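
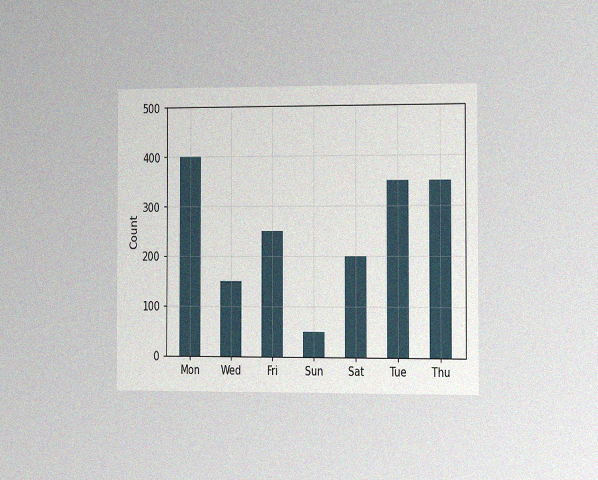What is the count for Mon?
The chart is viewed at a slight angle, with some photo noise. Reading along the chart's y-axis, the Mon bar reaches 400.

400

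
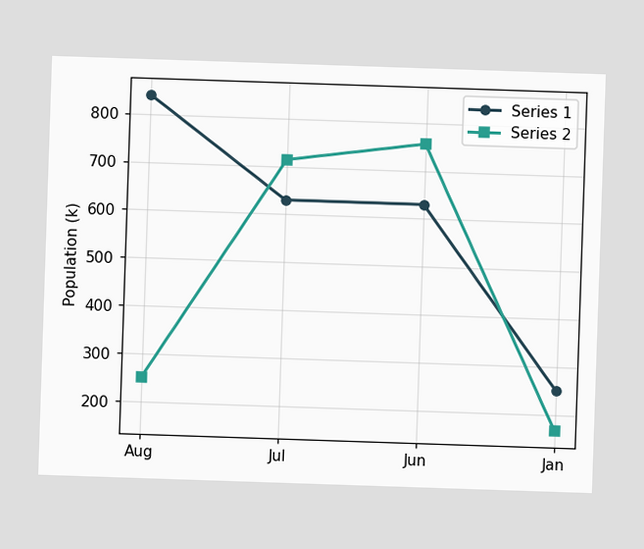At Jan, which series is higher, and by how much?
At Jan, Series 1 sits above the other line by 84k.

Series 1, by 84k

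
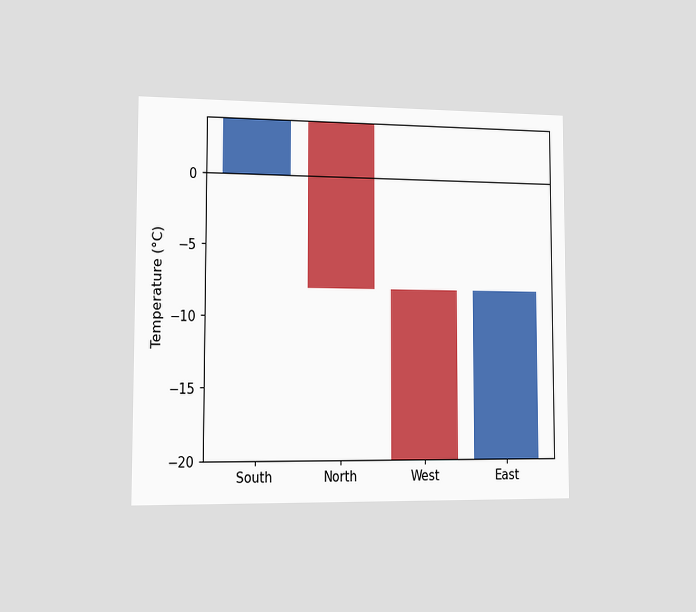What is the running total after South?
4°C

The chart is viewed slightly from the left. After South the running total reaches 4°C.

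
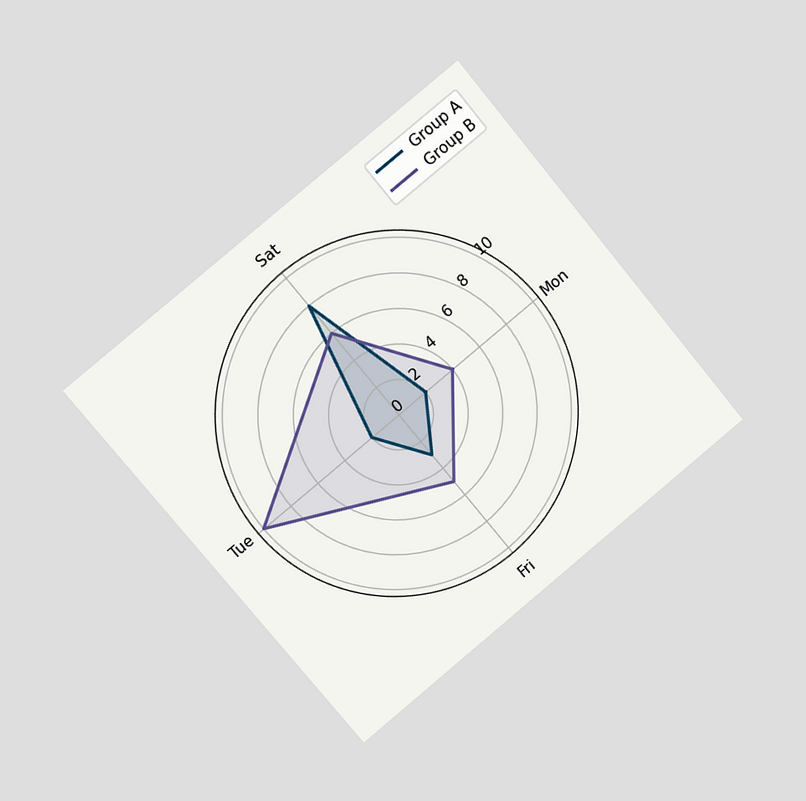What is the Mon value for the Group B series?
4

The chart is tilted about 40° counter-clockwise and viewed slightly from the left. On the Mon axis, Group B reaches 4.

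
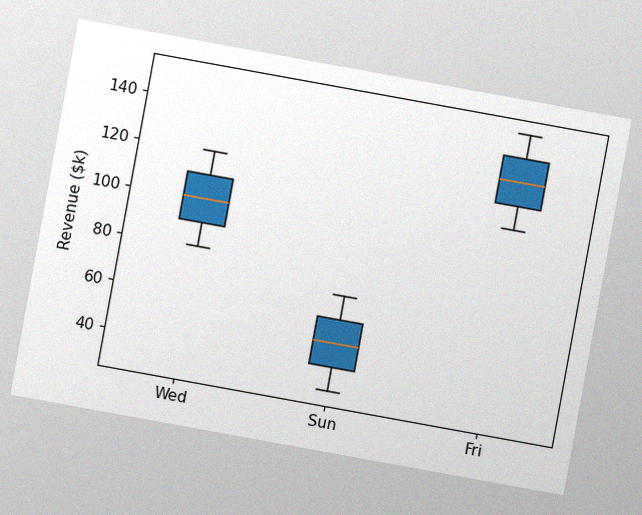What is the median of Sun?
$50k

The chart is tilted about 10° clockwise, with some photo noise. The median line in the Sun box sits at $50k.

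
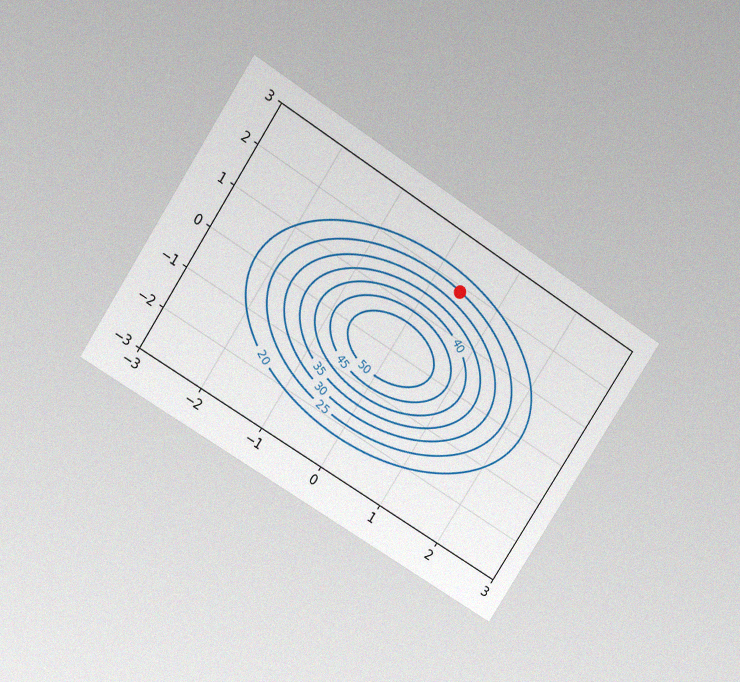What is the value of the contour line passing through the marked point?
25

The chart is tilted about 33° clockwise and viewed slightly from above, with some photo noise. The marked point sits on the contour labelled 25.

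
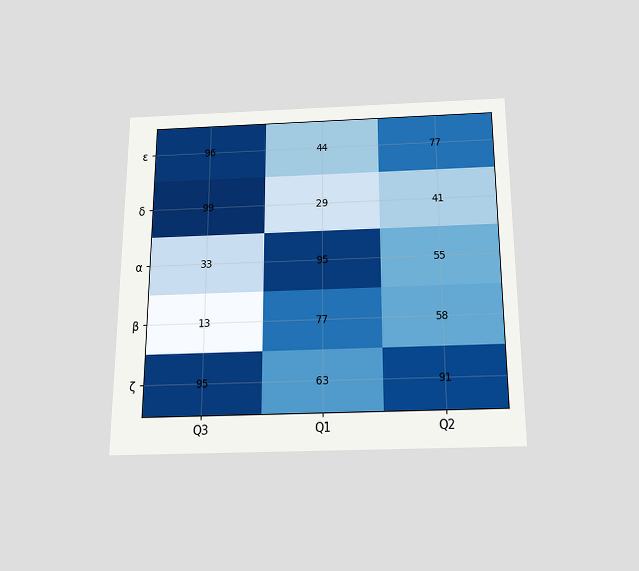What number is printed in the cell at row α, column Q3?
33

The chart is viewed slightly from below. The (α, Q3) cell reads 33.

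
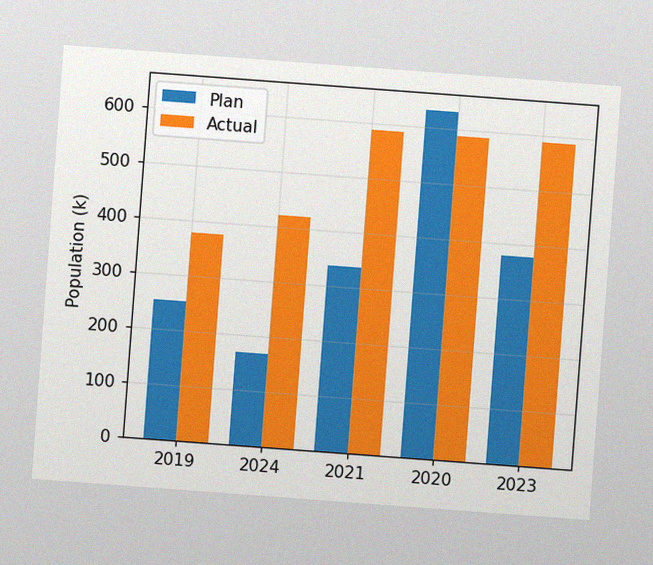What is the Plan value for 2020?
630k

The chart is tilted about 4° clockwise, with some photo noise. The Plan bar at 2020 reaches 630k on the y-axis.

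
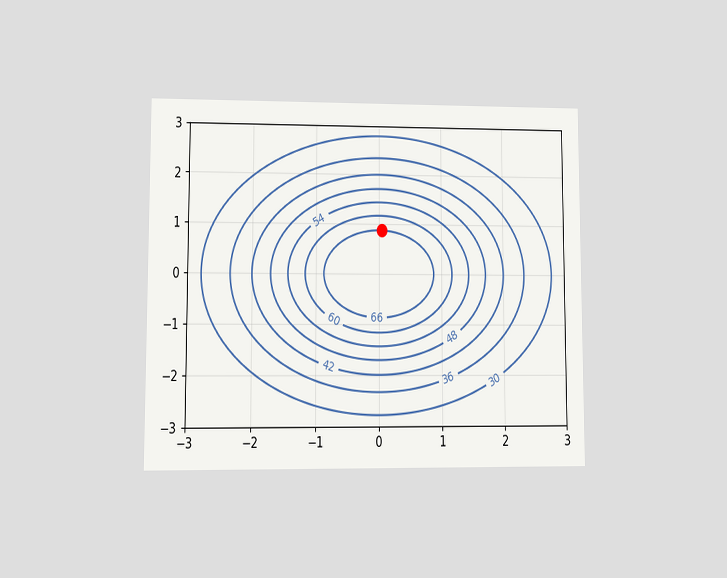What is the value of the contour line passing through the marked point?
The chart is viewed at a slight angle. The marked point sits on the contour labelled 66.

66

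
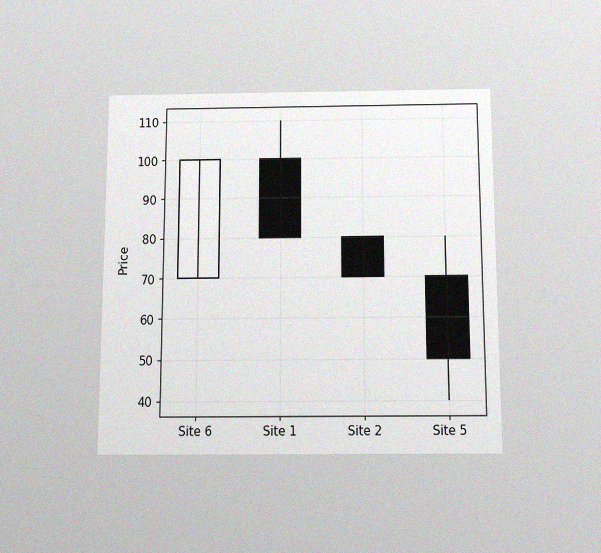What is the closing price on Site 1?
The chart is viewed slightly from below, with some photo noise. The Site 1 candle closes at 80.

80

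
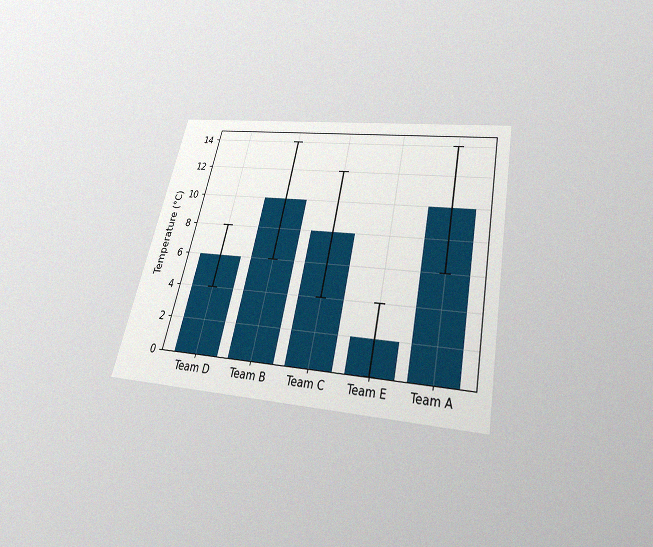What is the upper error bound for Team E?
The chart is tilted about 12° clockwise and viewed slightly from below, with some photo noise. The Team E bar's upper whisker reaches 4°C.

4°C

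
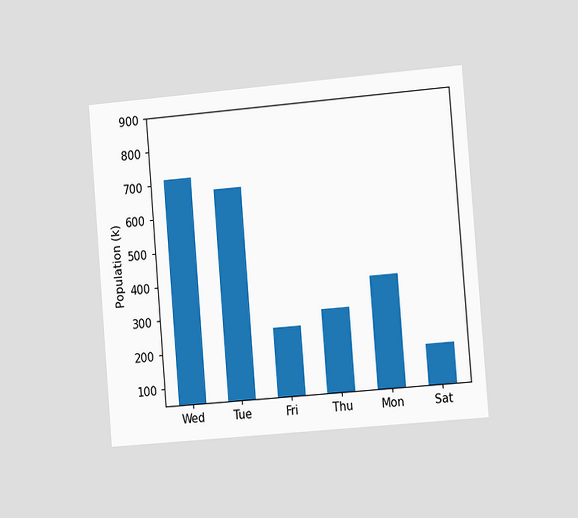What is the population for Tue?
672k

The chart is tilted about 5° counter-clockwise and viewed slightly from the right. Reading along the chart's y-axis, the Tue bar reaches 672k.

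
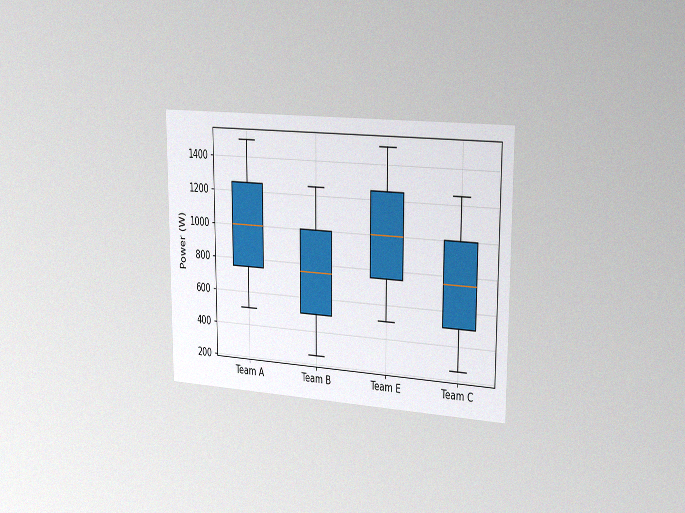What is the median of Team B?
750W

The chart is viewed slightly from the right, with some photo noise. The median line in the Team B box sits at 750W.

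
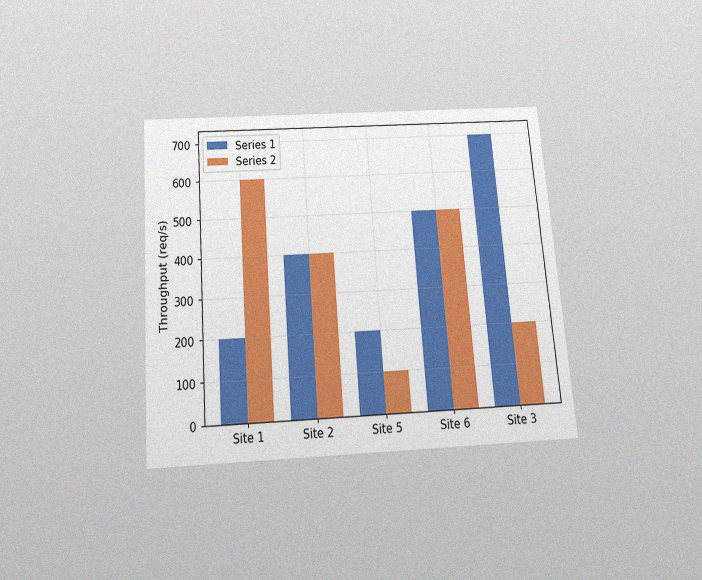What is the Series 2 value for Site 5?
The chart is tilted about 4° counter-clockwise and viewed slightly from below, with some photo noise. The Series 2 bar at Site 5 reaches 100req/s on the y-axis.

100req/s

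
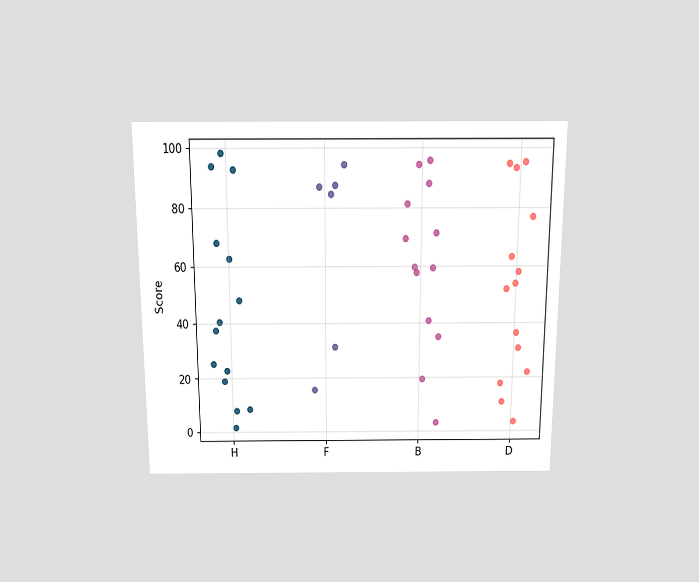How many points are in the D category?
14

The chart is viewed slightly from above. Counting the markers in the D column gives 14.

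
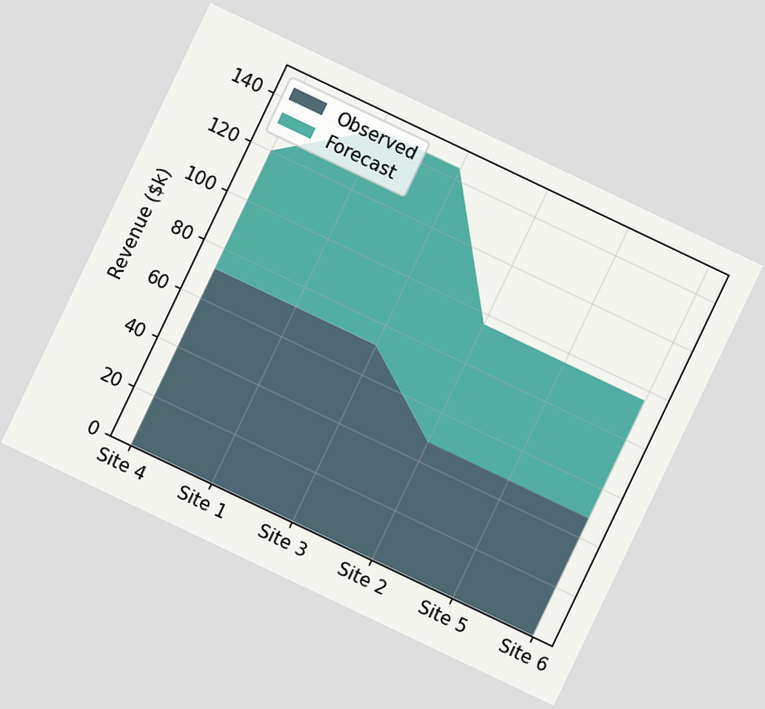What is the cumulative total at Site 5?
The chart is tilted about 25° clockwise. The stacked total at Site 5 reaches $96k.

$96k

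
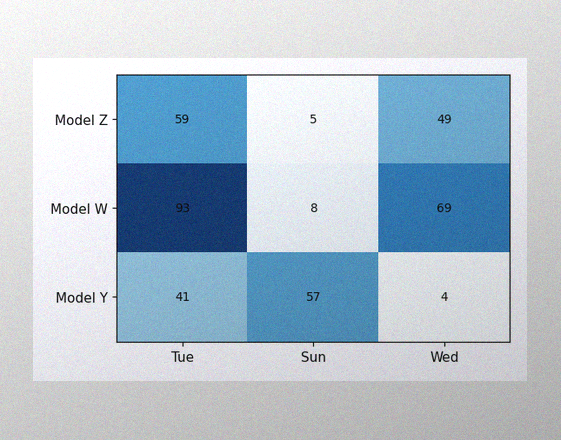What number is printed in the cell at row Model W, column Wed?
69

The image has some photo noise and uneven lighting. The (Model W, Wed) cell reads 69.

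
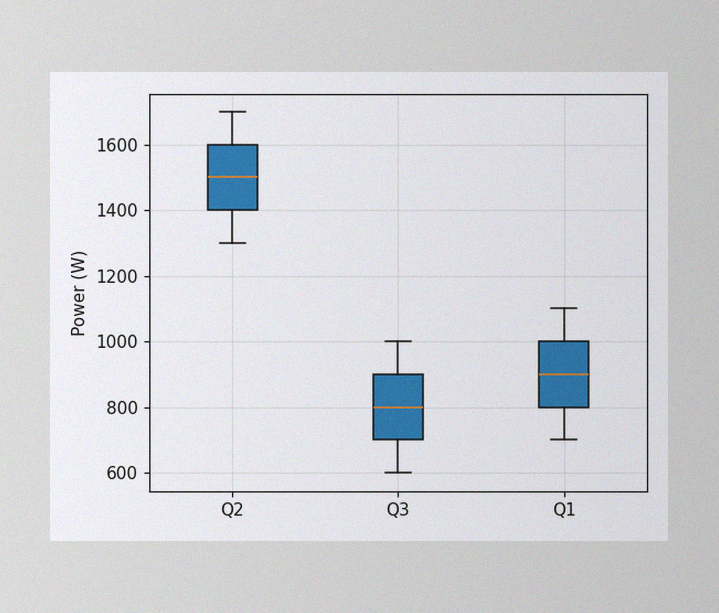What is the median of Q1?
900W

The image has some photo noise and uneven lighting. The median line in the Q1 box sits at 900W.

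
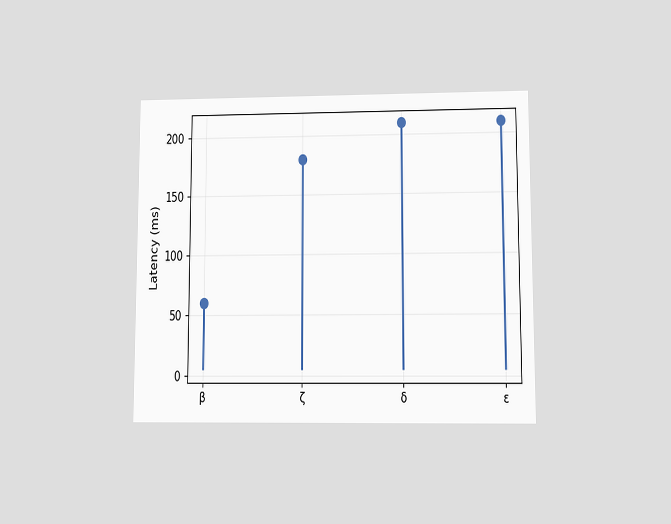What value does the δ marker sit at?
The chart is viewed at a slight angle. The δ marker sits at 210ms.

210ms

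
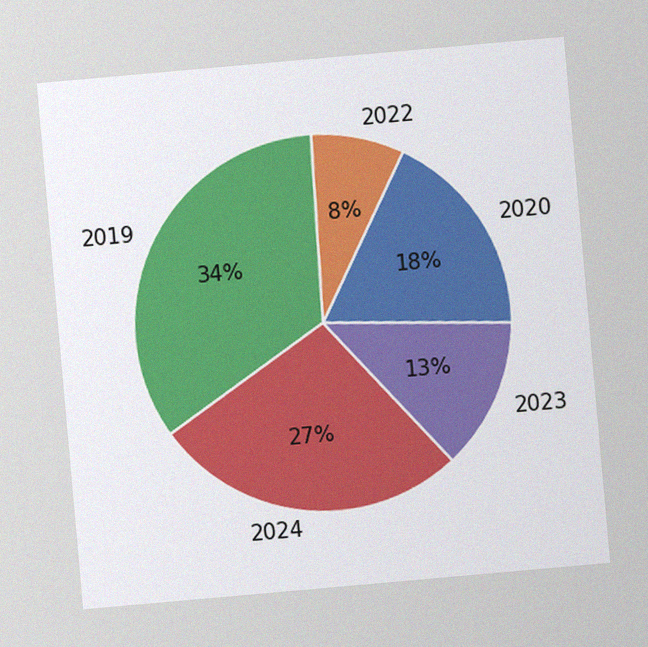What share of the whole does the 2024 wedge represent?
The chart is tilted about 5° counter-clockwise, with some photo noise. The 2024 slice takes up 27% of the pie.

27%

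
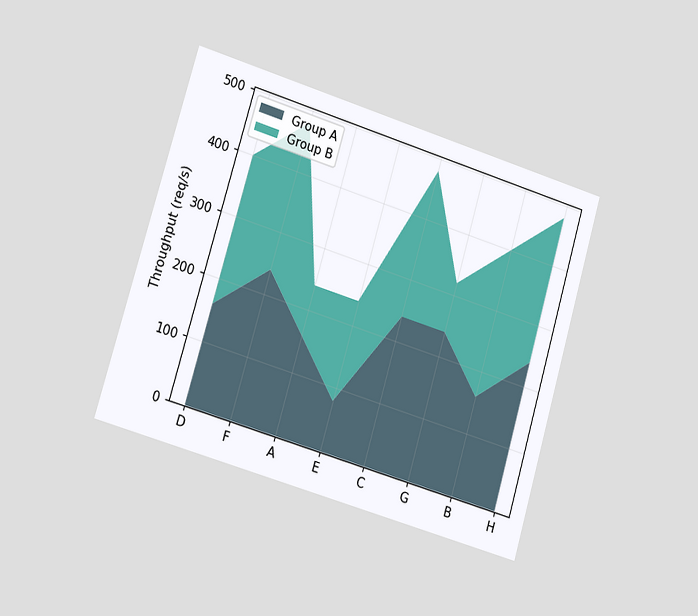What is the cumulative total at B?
400req/s

The chart is tilted about 16° clockwise and viewed slightly from the left. The stacked total at B reaches 400req/s.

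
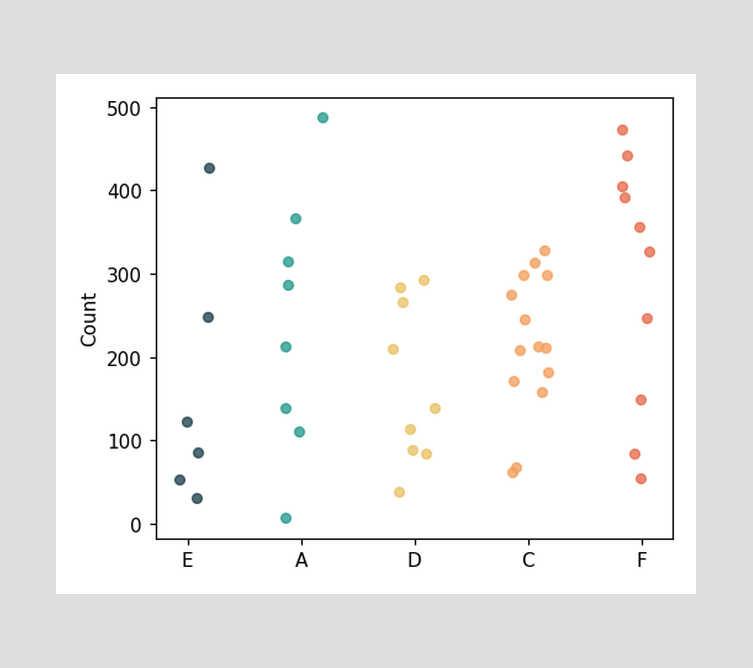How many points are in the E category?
Counting the markers in the E column gives 6.

6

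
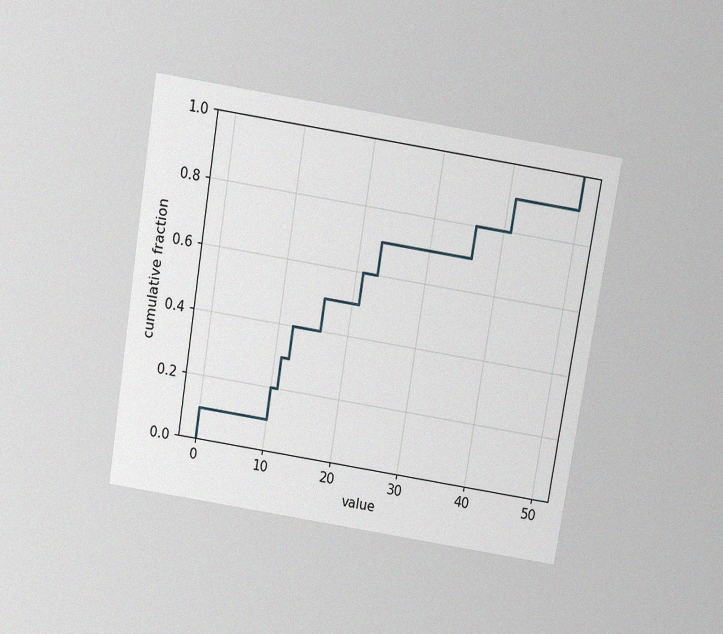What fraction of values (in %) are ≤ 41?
The chart is tilted about 9° clockwise and viewed slightly from above, with some photo noise. At x=41 the ECDF step is at 90%.

90%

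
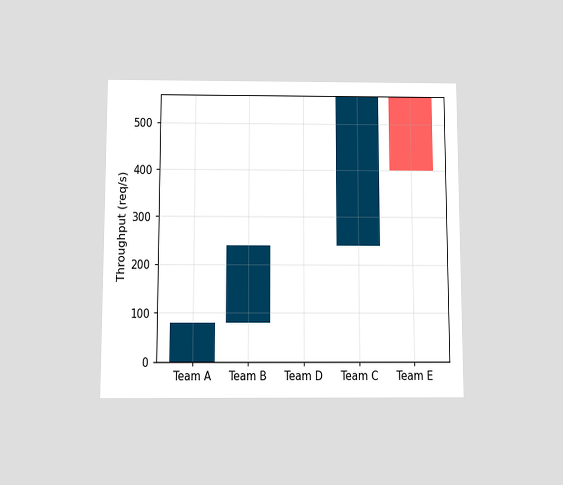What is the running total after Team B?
The chart is viewed slightly from below. After Team B the running total reaches 240req/s.

240req/s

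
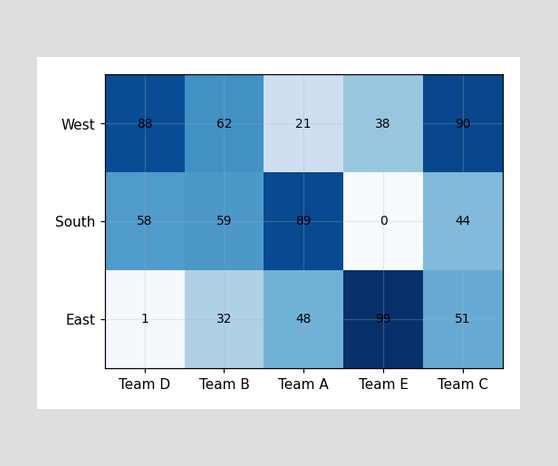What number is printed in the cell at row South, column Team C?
44

The (South, Team C) cell reads 44.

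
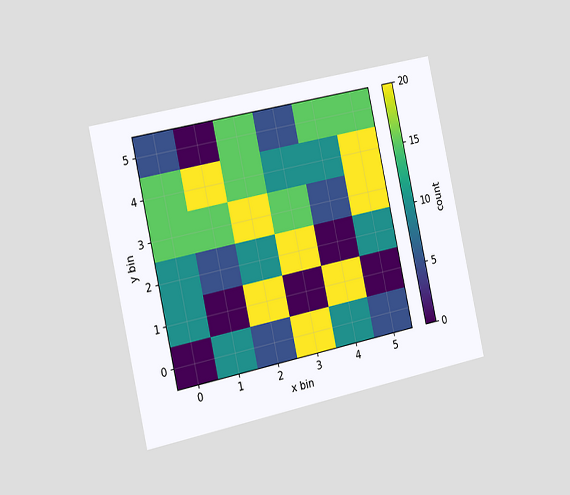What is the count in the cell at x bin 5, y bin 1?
0

The chart is tilted about 12° counter-clockwise and viewed slightly from the left. Matching the cell (5, 1) against the colorbar gives 0.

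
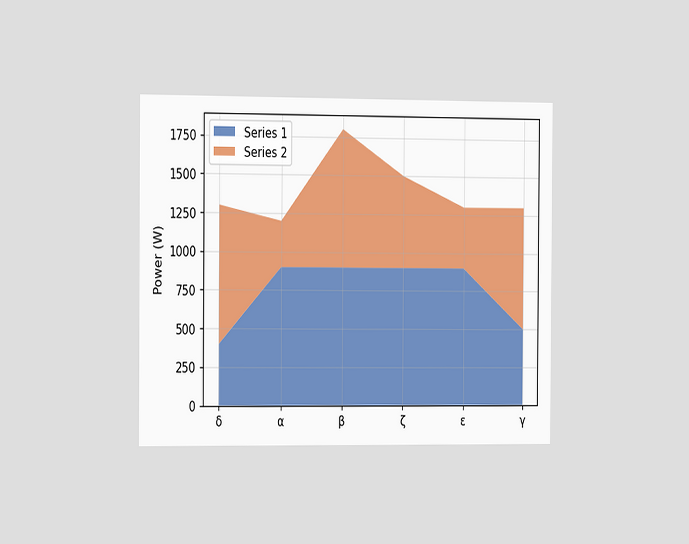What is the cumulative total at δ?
1300W

The chart is viewed at a slight angle. The stacked total at δ reaches 1300W.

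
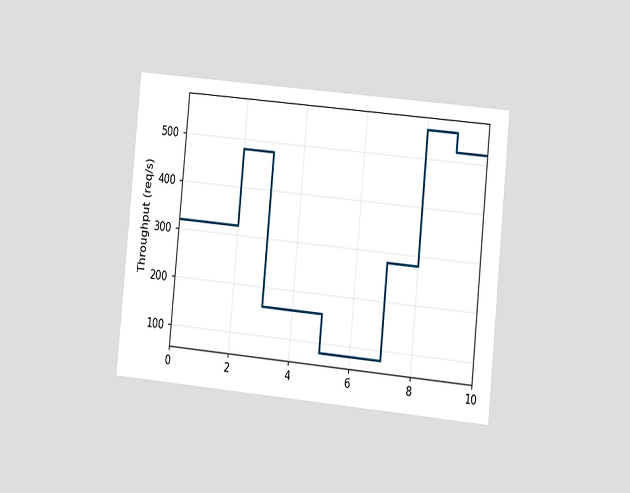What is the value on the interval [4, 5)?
160req/s

The chart is tilted about 6° clockwise and viewed slightly from the right. On [4, 5) the step sits at 160req/s.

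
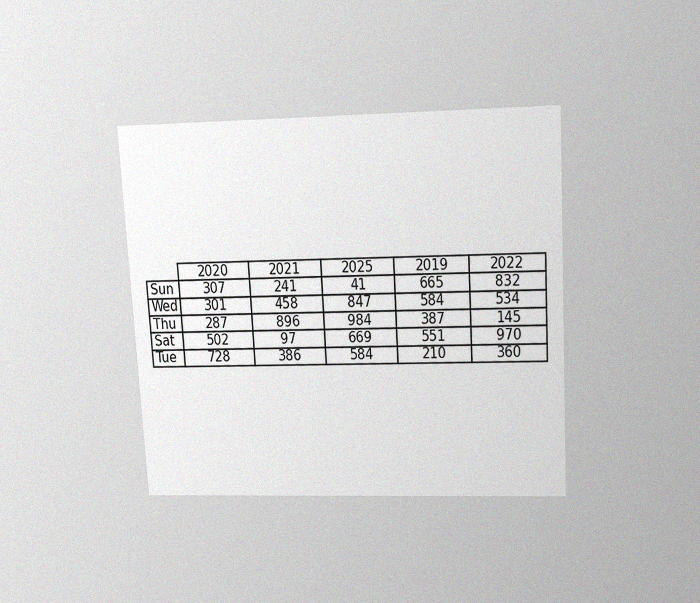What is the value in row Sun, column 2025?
The chart is tilted about 3° counter-clockwise and viewed slightly from above, with some photo noise. The (Sun, 2025) cell reads 41.

41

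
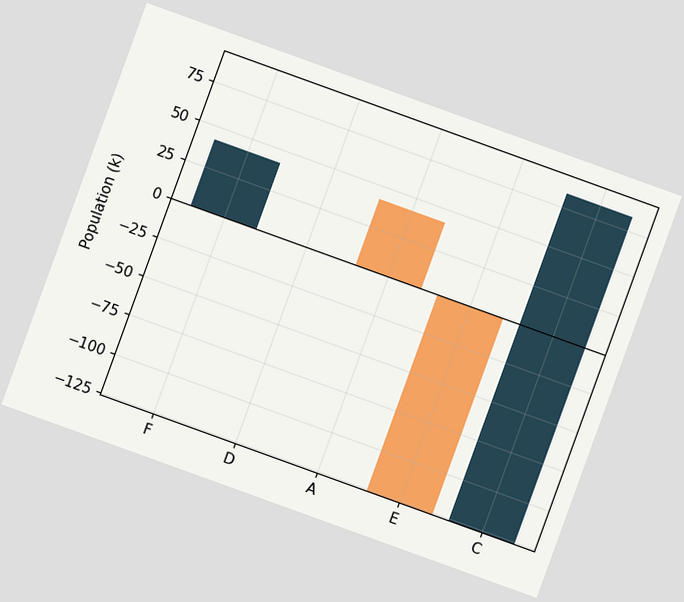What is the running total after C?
The chart is tilted about 20° clockwise. After C the running total reaches 84k.

84k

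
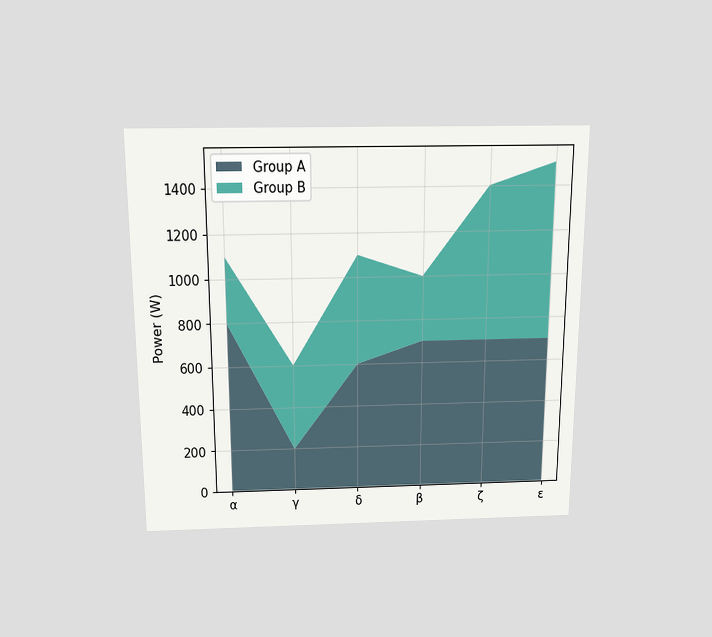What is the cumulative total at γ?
600W

The chart is viewed slightly from above. The stacked total at γ reaches 600W.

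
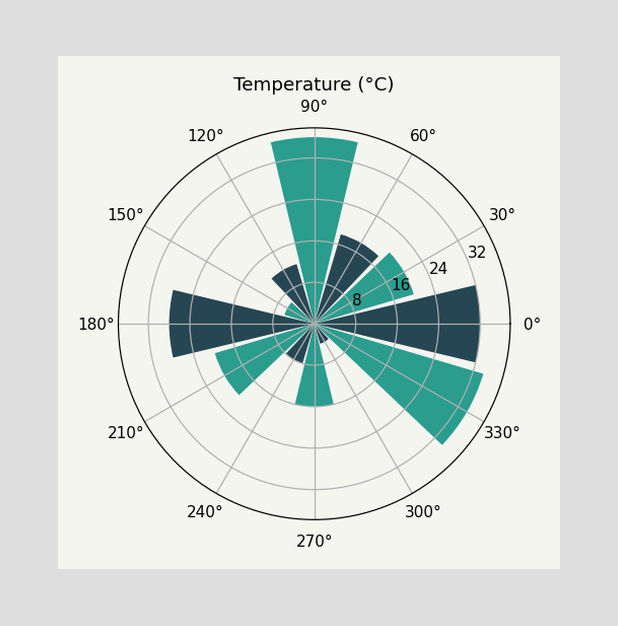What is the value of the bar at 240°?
8°C

The bar at 240° reaches 8°C on the radial axis.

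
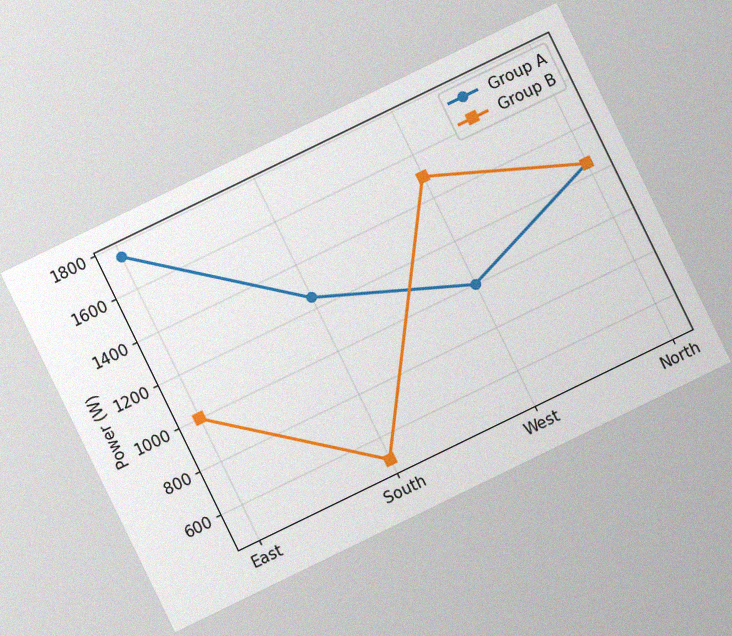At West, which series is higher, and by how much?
The chart is tilted about 26° counter-clockwise, with some photo noise. At West, Group B sits above the other line by 500W.

Group B, by 500W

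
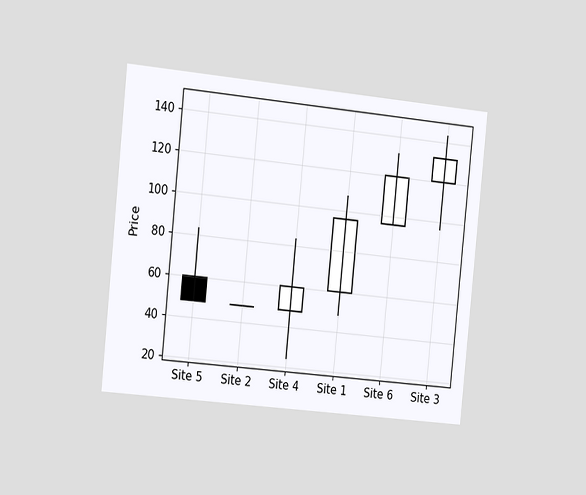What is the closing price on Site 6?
The chart is tilted about 6° clockwise and viewed slightly from the left. The Site 6 candle closes at 120.

120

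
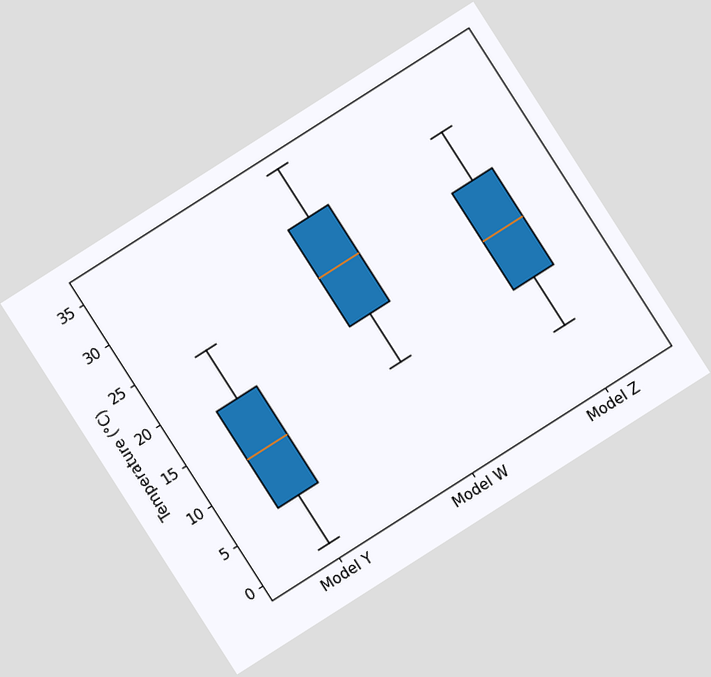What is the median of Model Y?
12°C

The chart is tilted about 33° counter-clockwise. The median line in the Model Y box sits at 12°C.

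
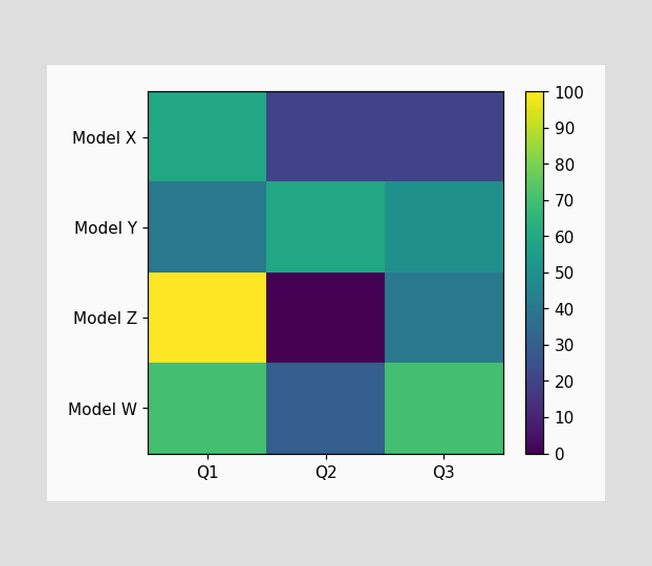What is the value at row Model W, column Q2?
Matching cell (Model W, Q2) against the colorbar gives 30.

30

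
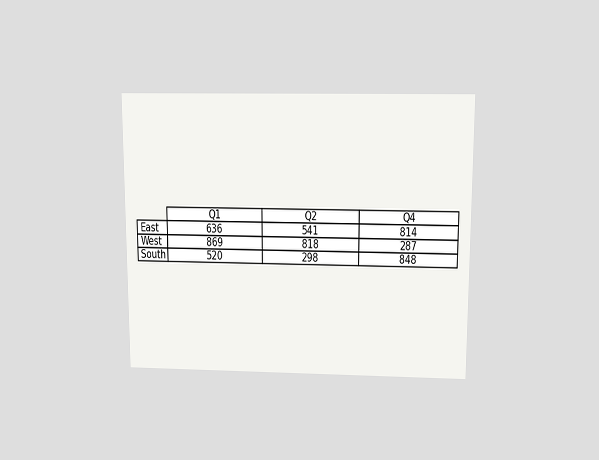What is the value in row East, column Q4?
The chart is viewed slightly from above. The (East, Q4) cell reads 814.

814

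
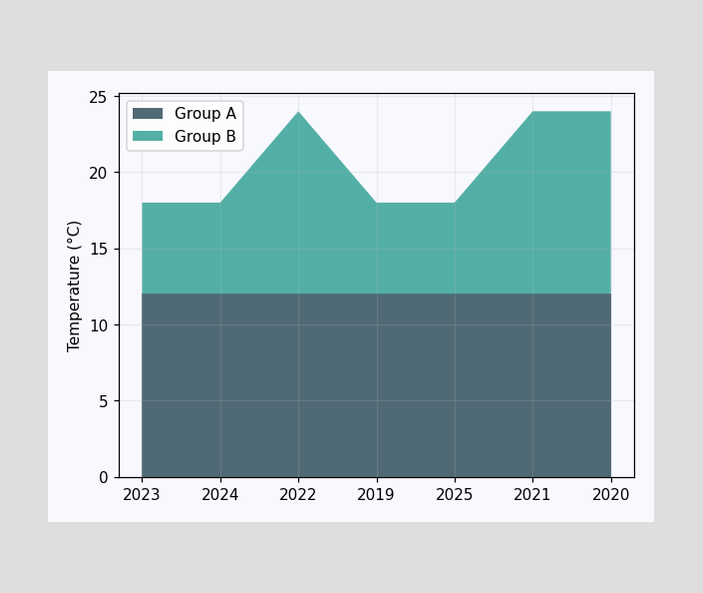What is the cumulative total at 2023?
The stacked total at 2023 reaches 18°C.

18°C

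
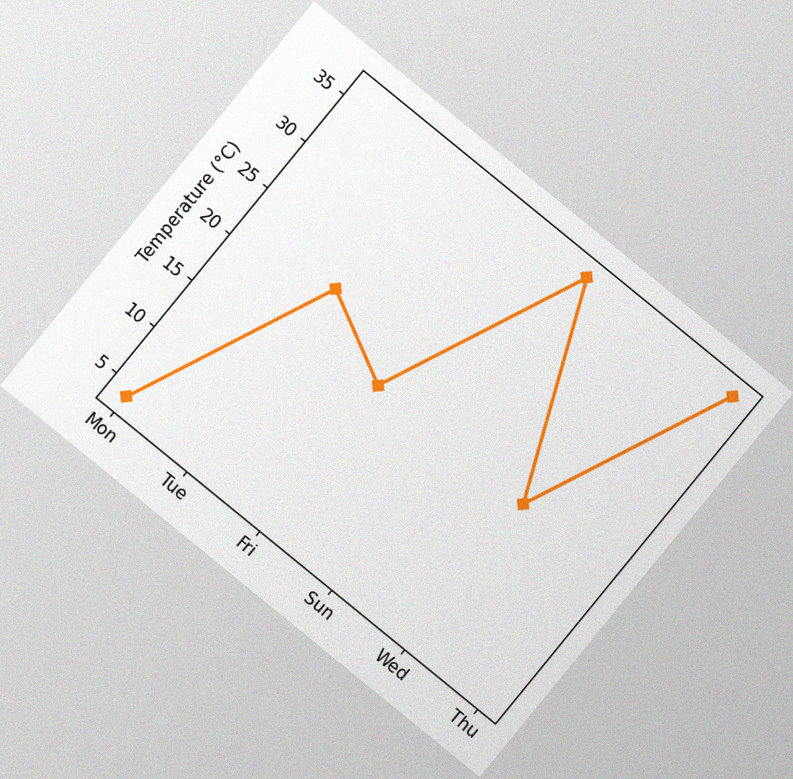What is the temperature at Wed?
18°C

The chart is tilted about 39° clockwise, with some photo noise. At Wed, the line is at 18°C.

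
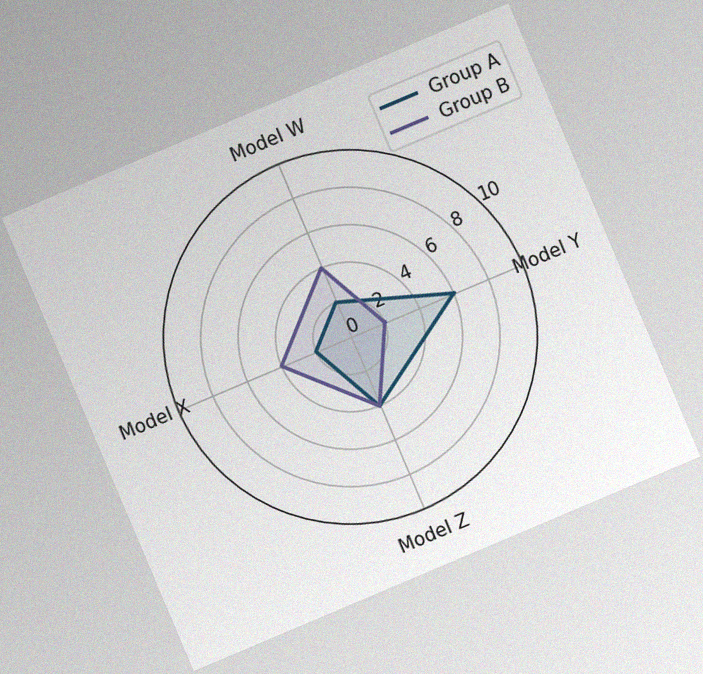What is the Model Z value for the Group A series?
The chart is tilted about 23° counter-clockwise, with some photo noise. On the Model Z axis, Group A reaches 4.

4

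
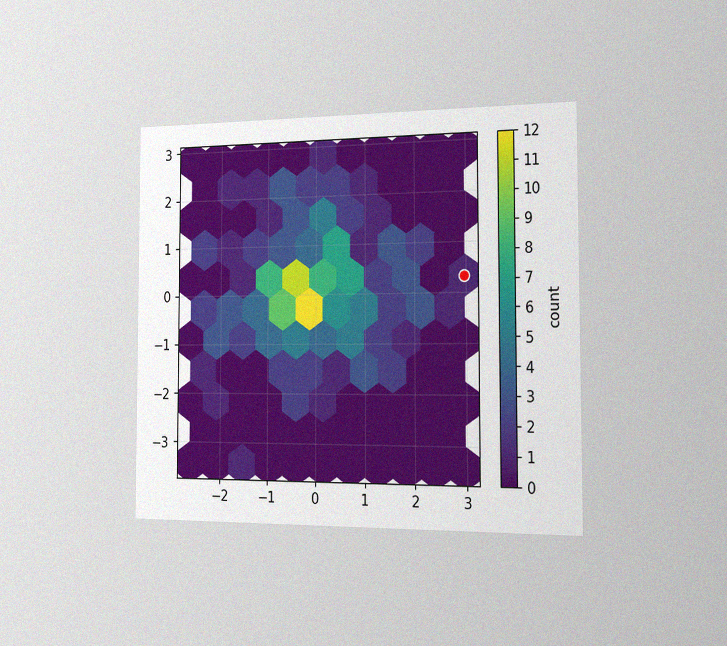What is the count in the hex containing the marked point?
The chart is viewed slightly from the right, with some photo noise. The marked hex reads 1 on the colorbar.

1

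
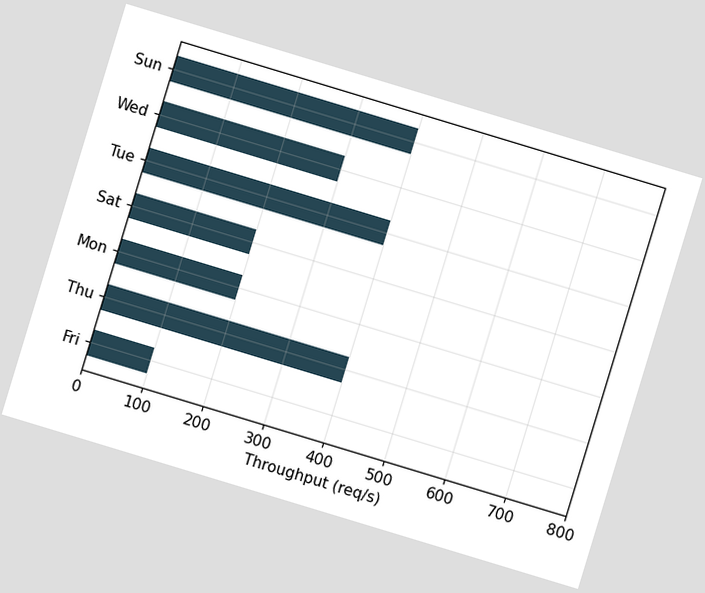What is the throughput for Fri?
100req/s

The chart is tilted about 17° clockwise. Reading along the chart's x-axis, the Fri bar reaches 100req/s.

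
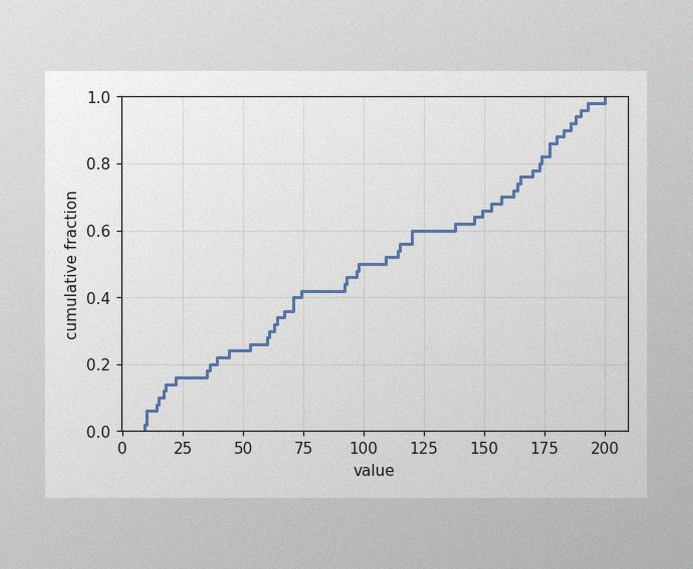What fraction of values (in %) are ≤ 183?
The image has some photo noise and uneven lighting. At x=183 the ECDF step is at 90%.

90%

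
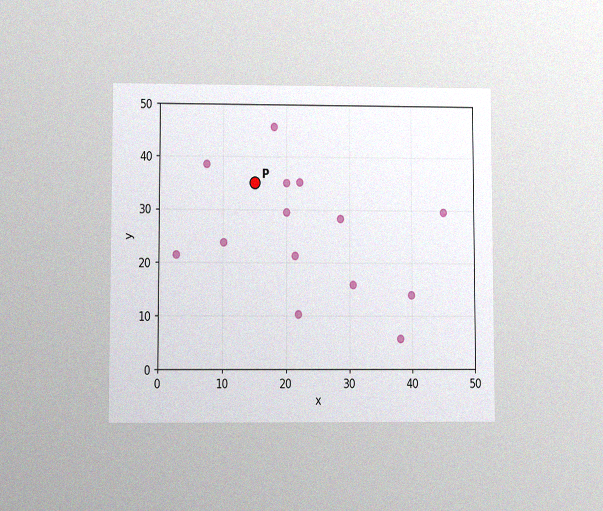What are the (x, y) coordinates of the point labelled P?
The chart is viewed at a slight angle, with some photo noise. Following the gridlines from P to each axis, P sits at (15, 35).

(15, 35)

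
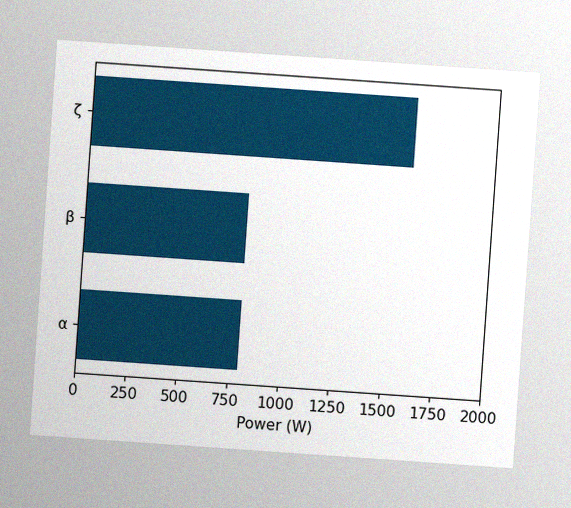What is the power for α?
The chart is tilted about 4° clockwise, with some photo noise. Reading along the chart's x-axis, the α bar reaches 800W.

800W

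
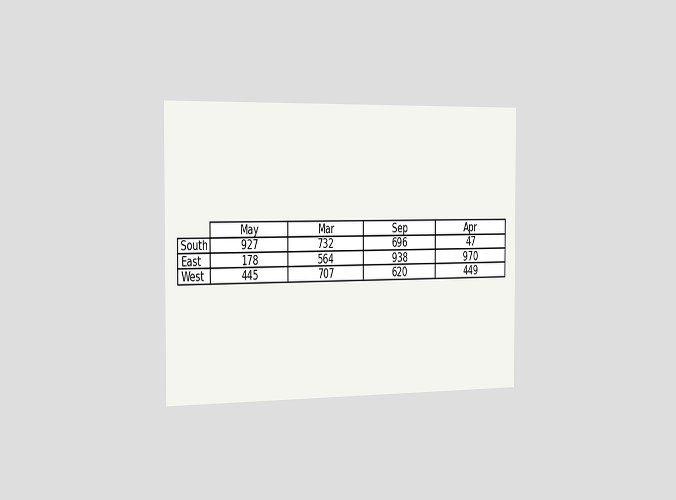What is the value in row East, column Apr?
970

The chart is viewed slightly from the left. The (East, Apr) cell reads 970.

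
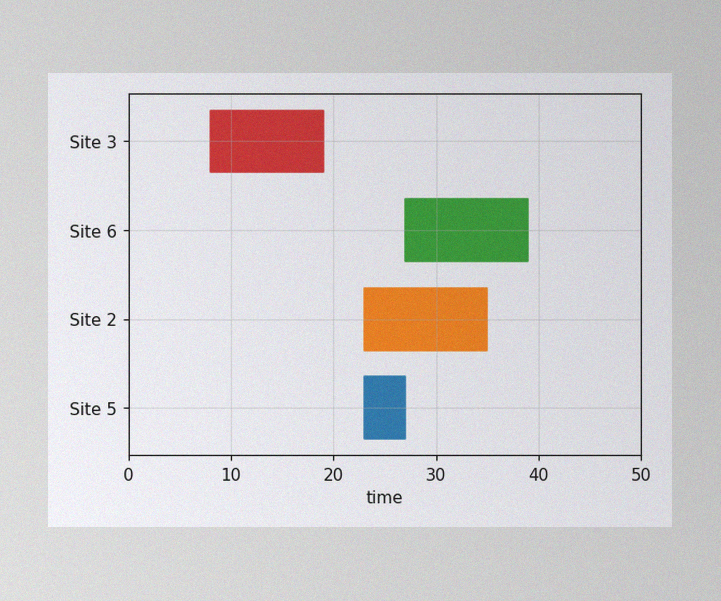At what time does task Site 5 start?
23

The image has some photo noise and uneven lighting. The Site 5 bar begins at t=23.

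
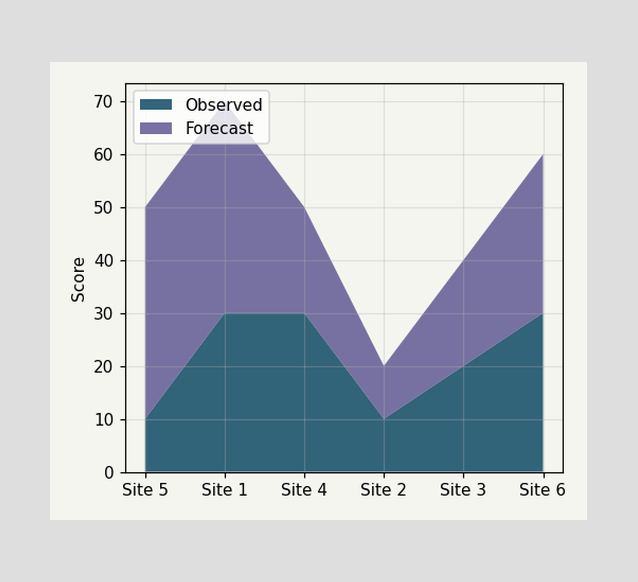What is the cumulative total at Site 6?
The stacked total at Site 6 reaches 60.

60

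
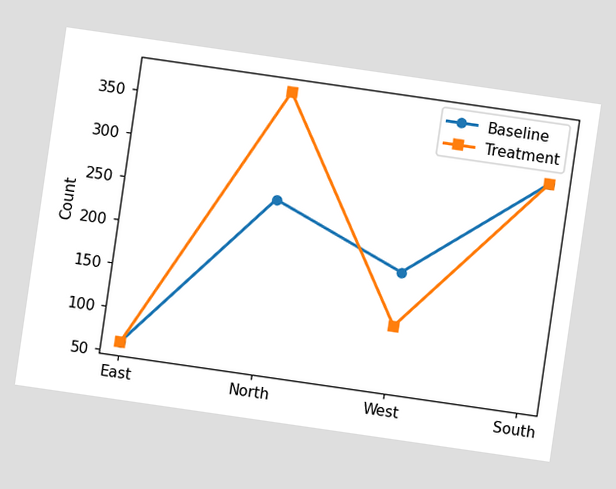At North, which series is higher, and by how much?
Treatment, by 124

The chart is tilted about 8° clockwise. At North, Treatment sits above the other line by 124.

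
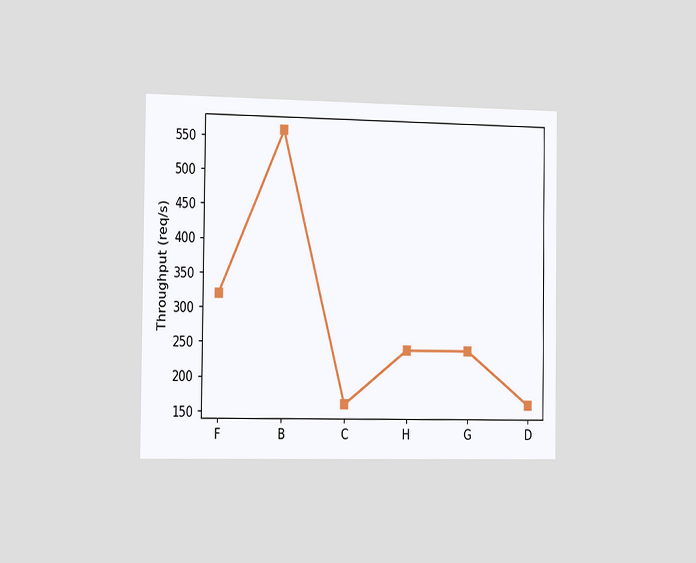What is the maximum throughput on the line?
560req/s

The chart is viewed slightly from the left. The highest point is at B, and reading across to the y-axis gives 560req/s.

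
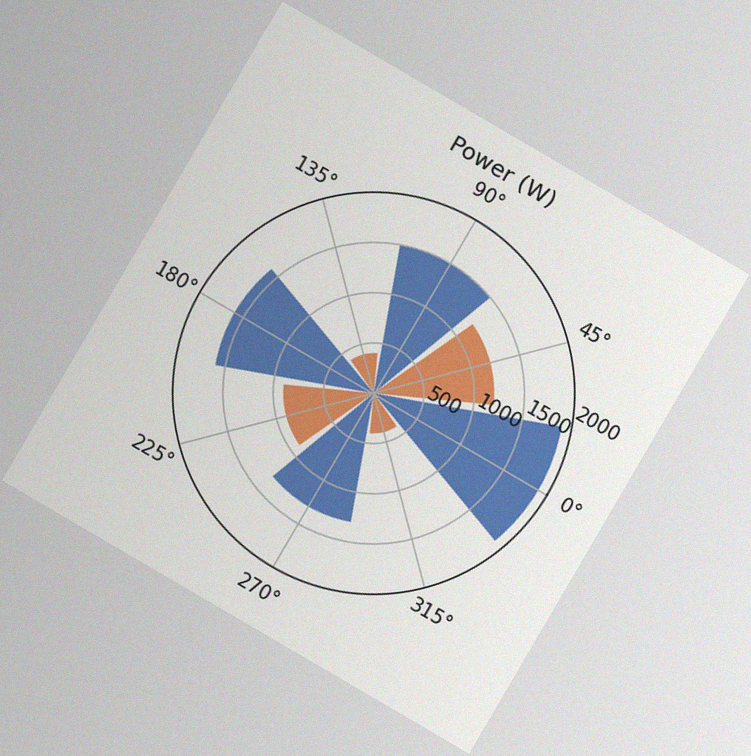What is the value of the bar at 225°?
900W

The chart is tilted about 30° clockwise, with some photo noise. The bar at 225° reaches 900W on the radial axis.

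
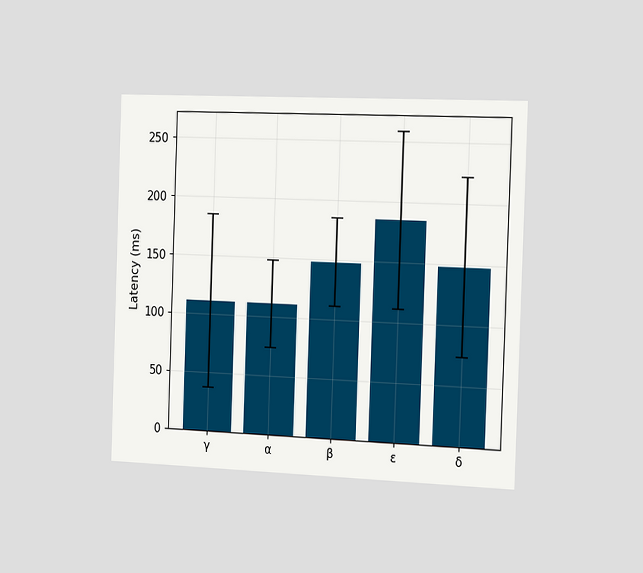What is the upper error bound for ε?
The chart is tilted about 2° clockwise and viewed slightly from the right. The ε bar's upper whisker reaches 259ms.

259ms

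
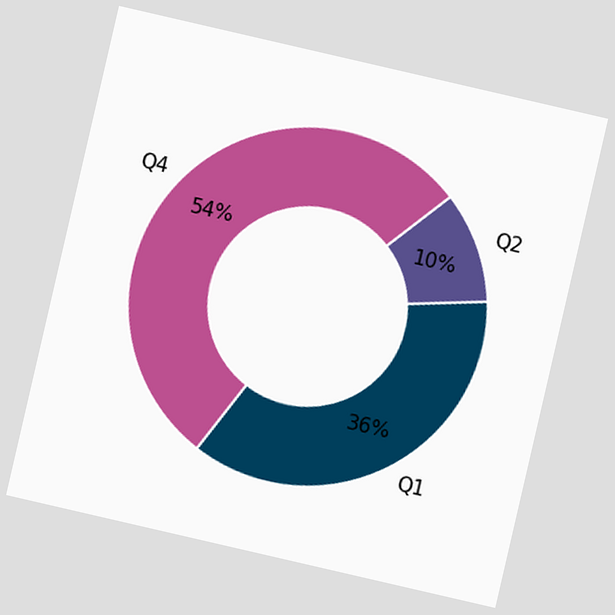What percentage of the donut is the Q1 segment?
The chart is tilted about 13° clockwise. The Q1 segment takes up 36% of the ring.

36%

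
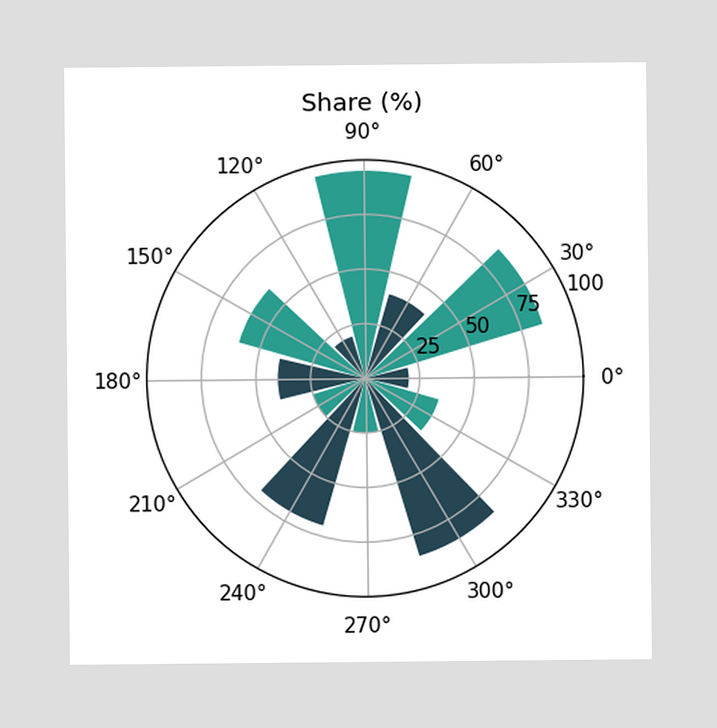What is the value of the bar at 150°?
60%

The bar at 150° reaches 60% on the radial axis.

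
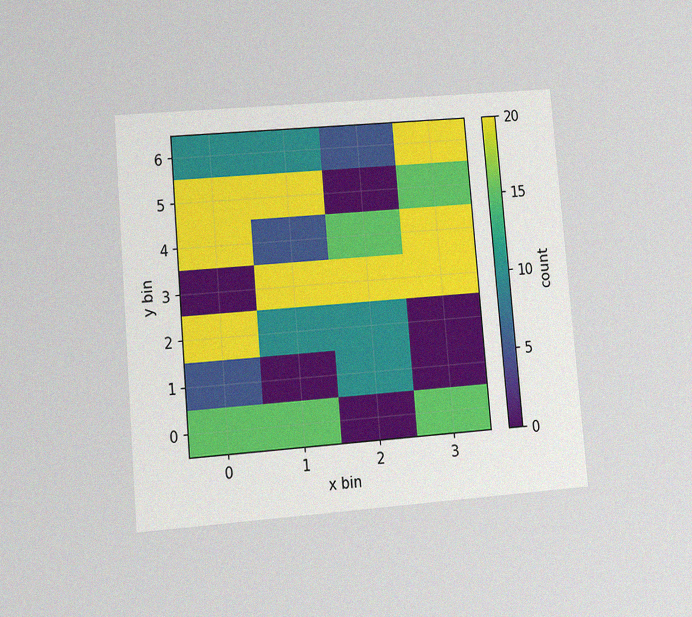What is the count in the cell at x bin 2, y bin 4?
15

The chart is tilted about 5° counter-clockwise and viewed at a slight angle, with some photo noise. Matching the cell (2, 4) against the colorbar gives 15.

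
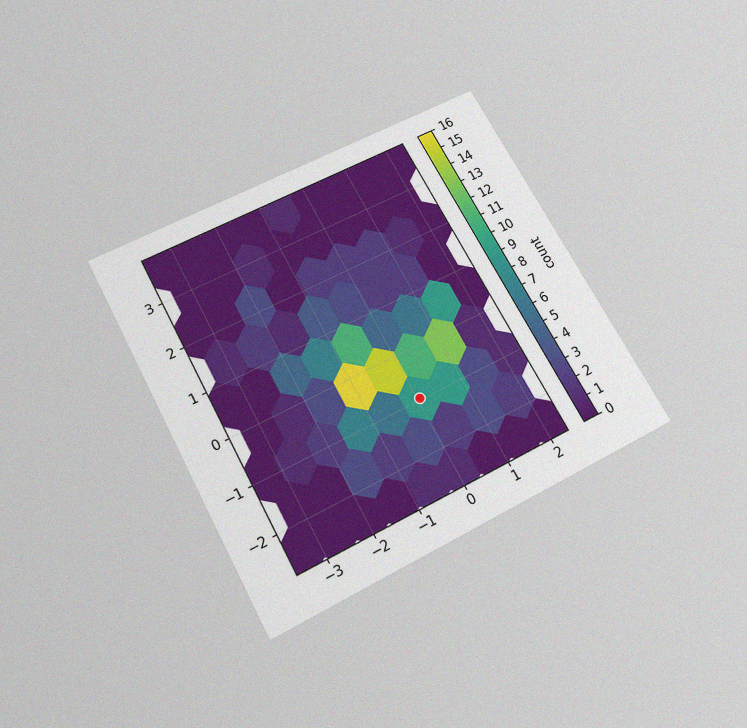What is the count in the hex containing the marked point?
9

The chart is tilted about 28° counter-clockwise and viewed slightly from below, with some photo noise. The marked hex reads 9 on the colorbar.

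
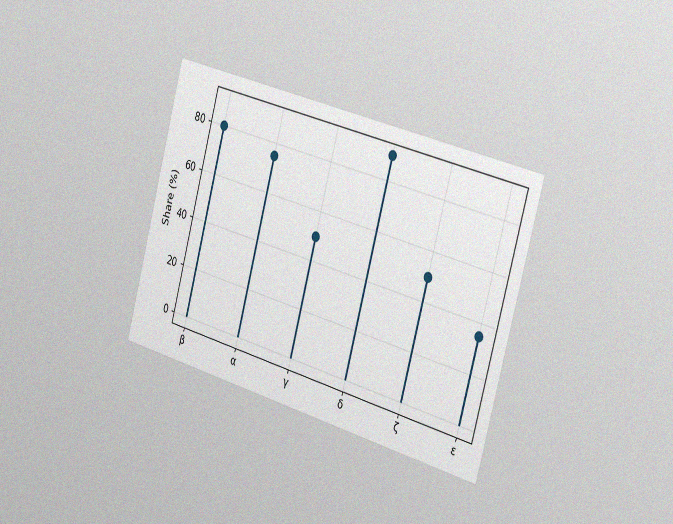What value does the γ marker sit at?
50%

The chart is tilted about 15° clockwise and viewed slightly from the right, with some photo noise. The γ marker sits at 50%.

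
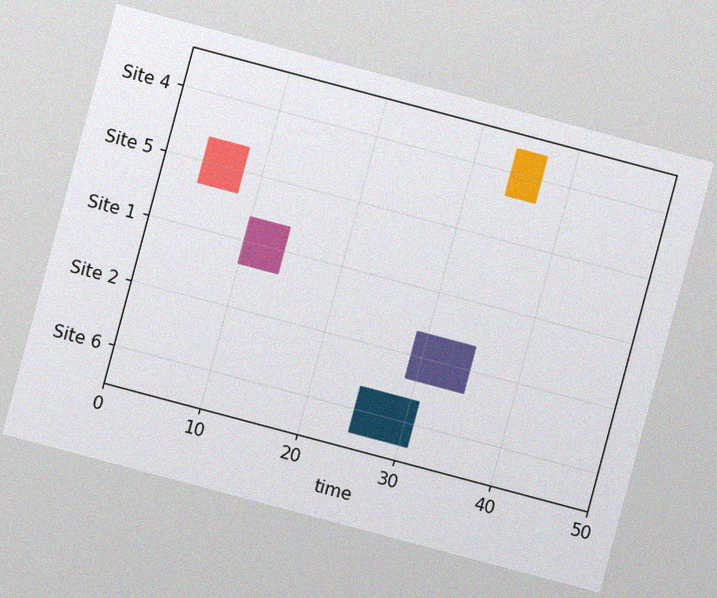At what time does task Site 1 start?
10

The chart is tilted about 15° clockwise, with some photo noise. The Site 1 bar begins at t=10.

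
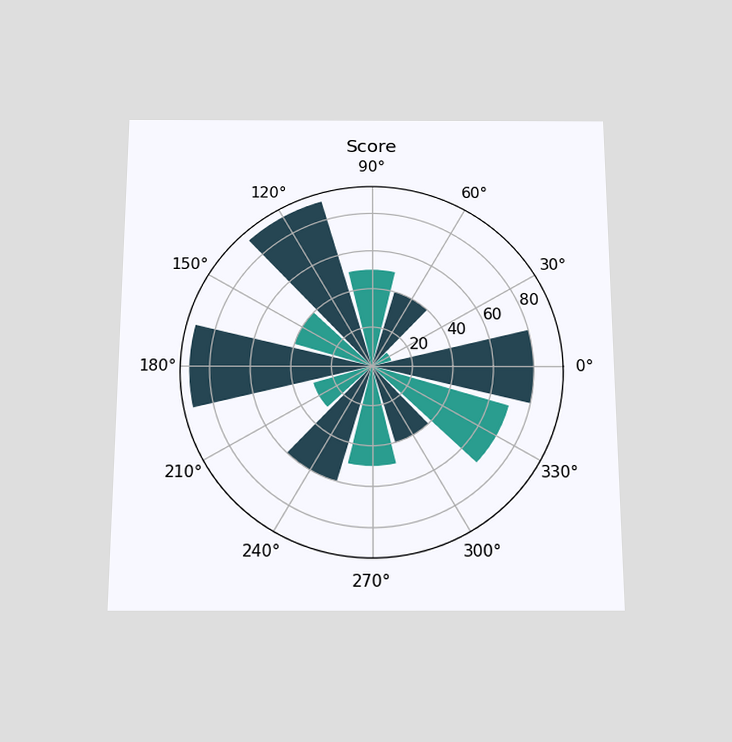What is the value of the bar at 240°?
The chart is viewed slightly from below. The bar at 240° reaches 60 on the radial axis.

60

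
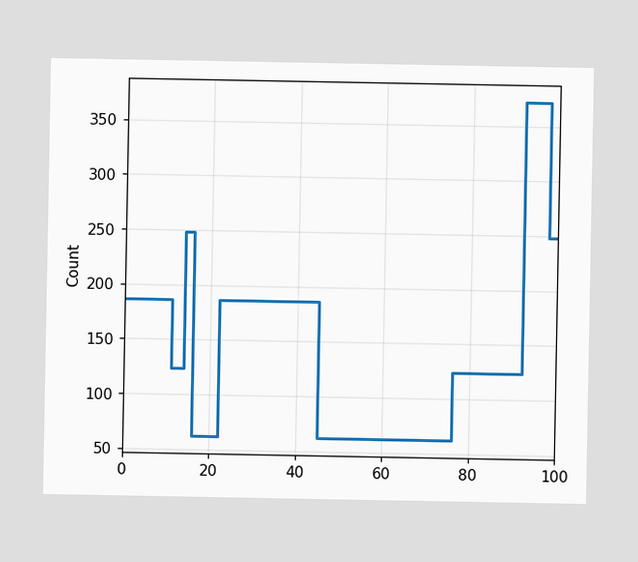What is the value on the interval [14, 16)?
248

On [14, 16) the step sits at 248.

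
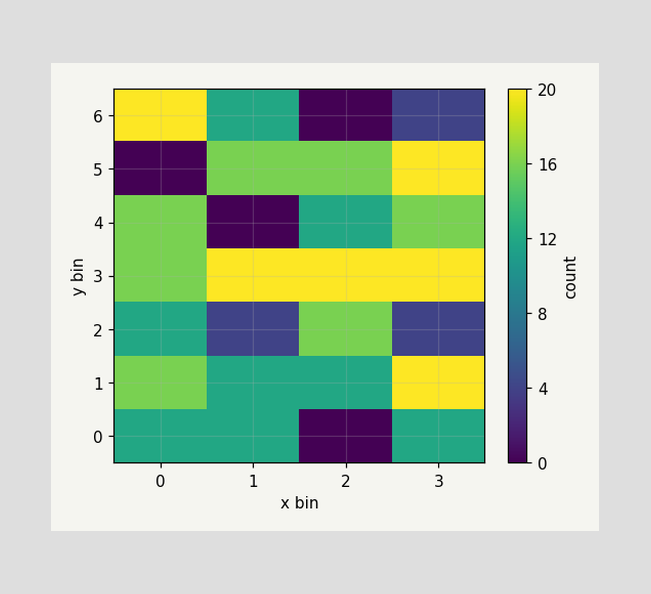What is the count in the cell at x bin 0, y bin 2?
12

Matching the cell (0, 2) against the colorbar gives 12.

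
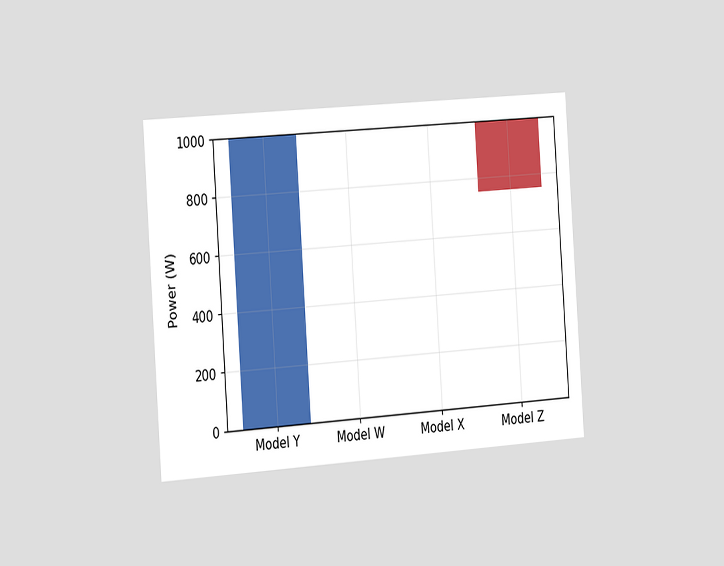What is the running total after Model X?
1000W

The chart is tilted about 4° counter-clockwise and viewed slightly from the left. After Model X the running total reaches 1000W.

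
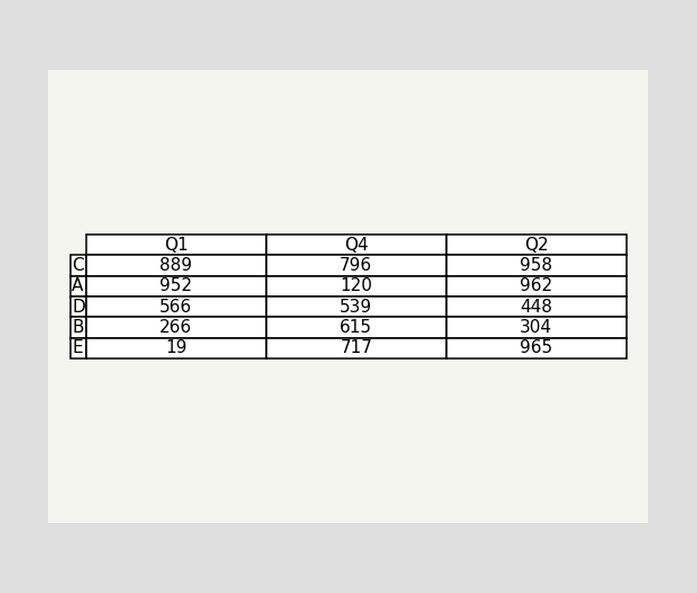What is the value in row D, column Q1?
The (D, Q1) cell reads 566.

566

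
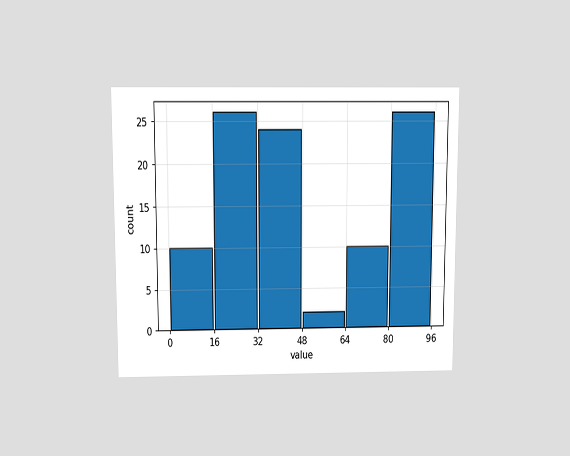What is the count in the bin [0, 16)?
The chart is viewed slightly from above. The [0, 16) bin has height 10.

10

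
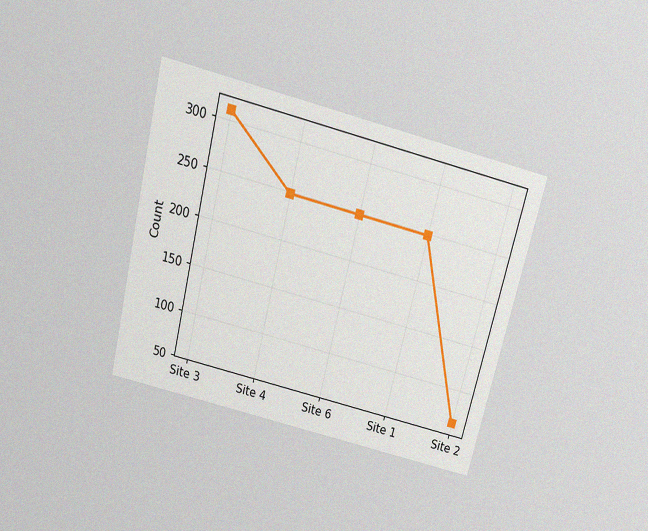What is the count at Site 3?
310

The chart is tilted about 14° clockwise and viewed slightly from above, with some photo noise. At Site 3, the line is at 310.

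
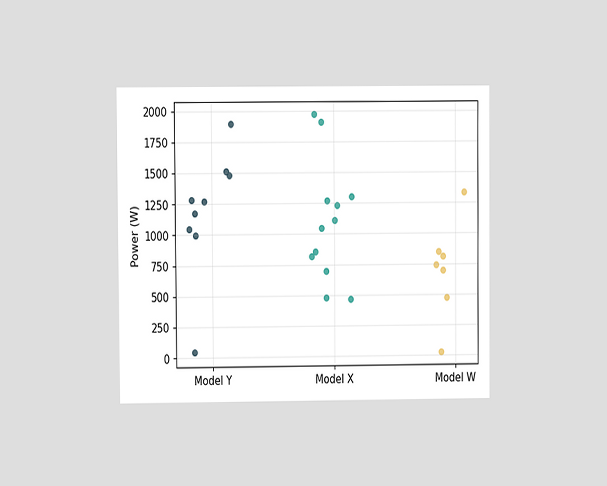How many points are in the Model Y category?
9

The chart is viewed at a slight angle. Counting the markers in the Model Y column gives 9.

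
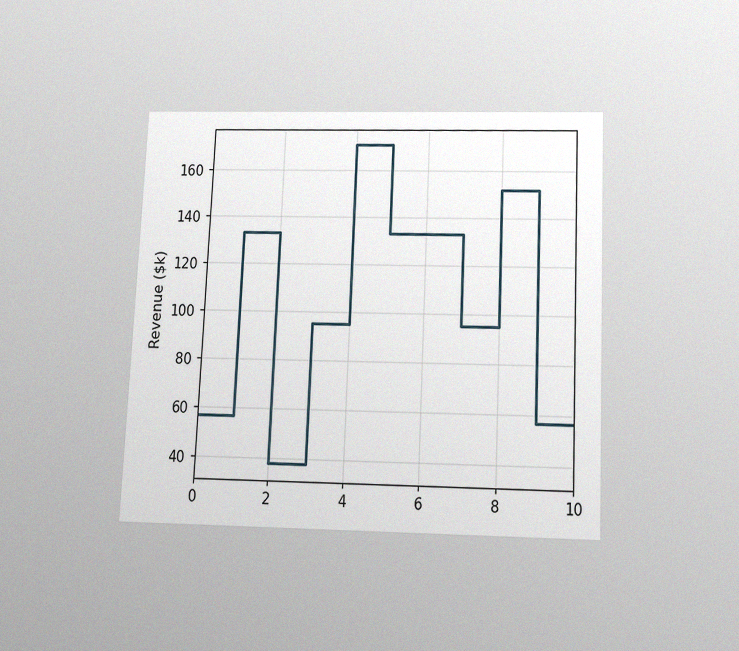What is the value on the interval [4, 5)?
The chart is tilted about 3° clockwise and viewed slightly from below, with some photo noise. On [4, 5) the step sits at $171k.

$171k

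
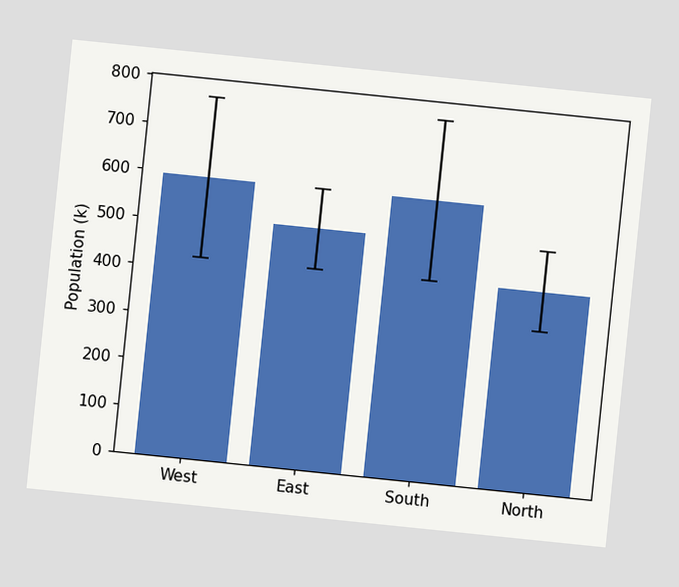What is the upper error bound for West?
The chart is tilted about 6° clockwise. The West bar's upper whisker reaches 765k.

765k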